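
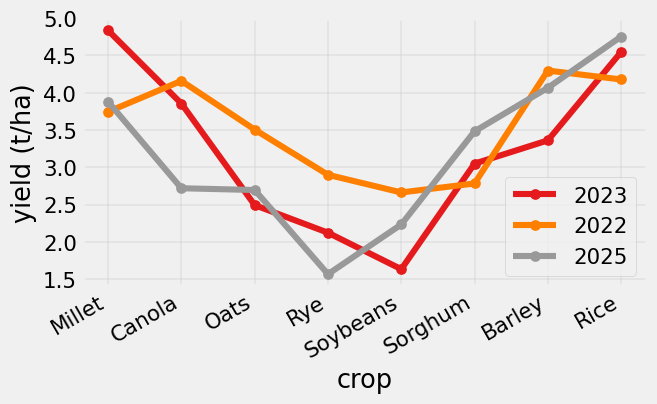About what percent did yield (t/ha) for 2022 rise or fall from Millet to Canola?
≈ +14.3%

Millet ≈ 3.5, Canola ≈ 4.0; (4.0 − 3.5) / 3.5 ≈ +14.3%.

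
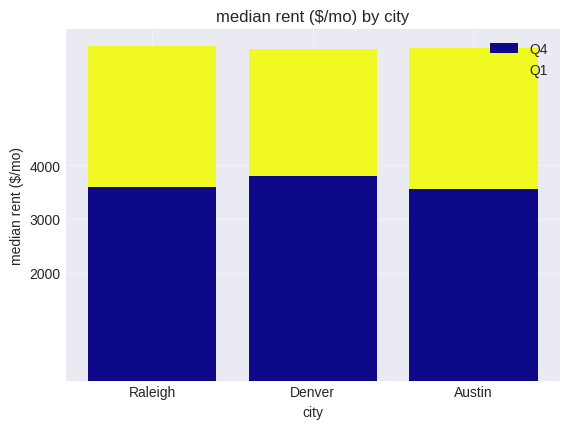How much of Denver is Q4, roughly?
Q4 top ≈ 4000, bottom ≈ 0; segment ≈ 4000.

≈ 4000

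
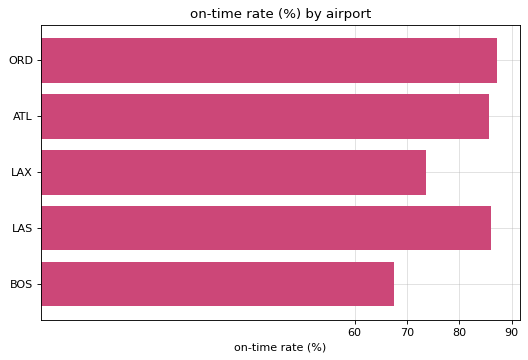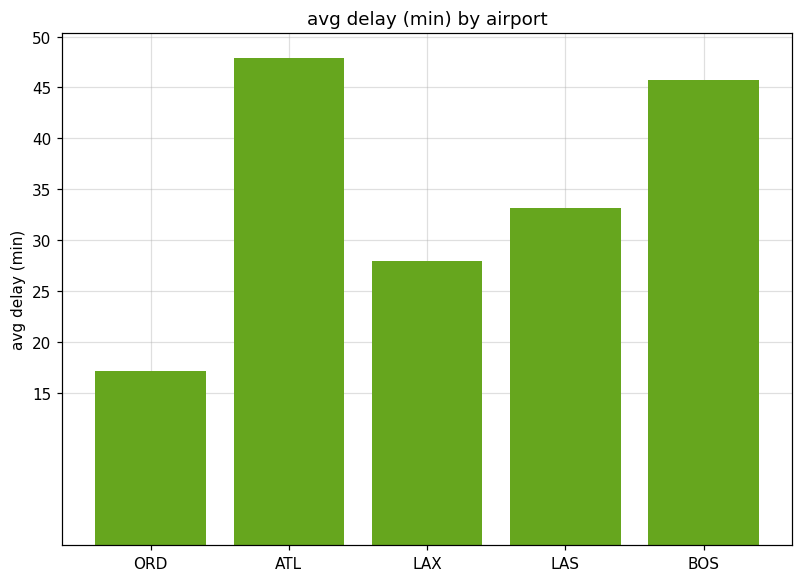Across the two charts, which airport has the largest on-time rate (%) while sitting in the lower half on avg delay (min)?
ORD

Chart 2 median avg delay (min) ≈ 35; below-median airports: ORD, LAX. Among those, ORD has the highest on-time rate (%) (≈ 90).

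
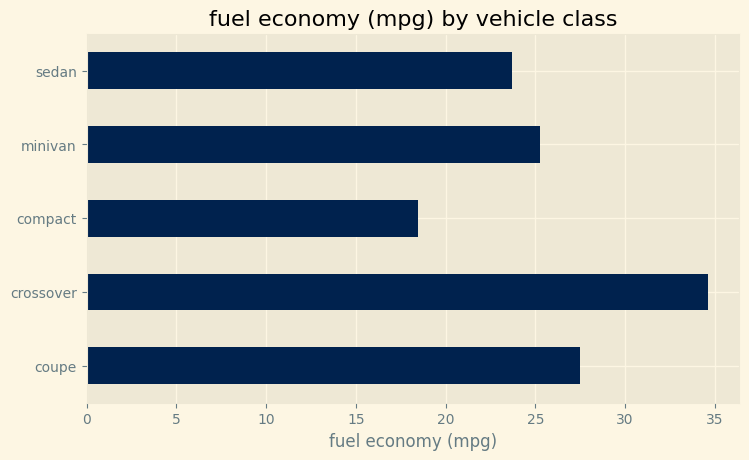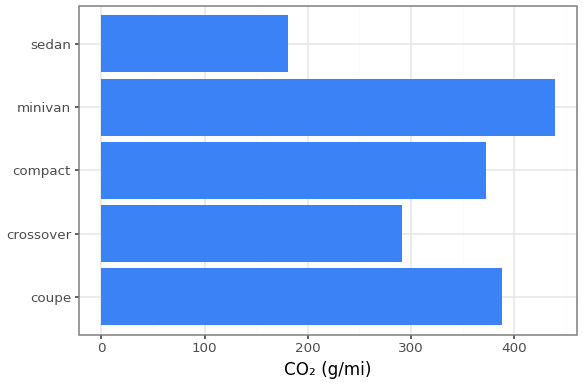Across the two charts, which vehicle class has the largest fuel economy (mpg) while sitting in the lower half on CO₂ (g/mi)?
Chart 2 median CO₂ (g/mi) ≈ 350; below-median vehicle classes: crossover, sedan. Among those, crossover has the highest fuel economy (mpg) (≈ 35).

crossover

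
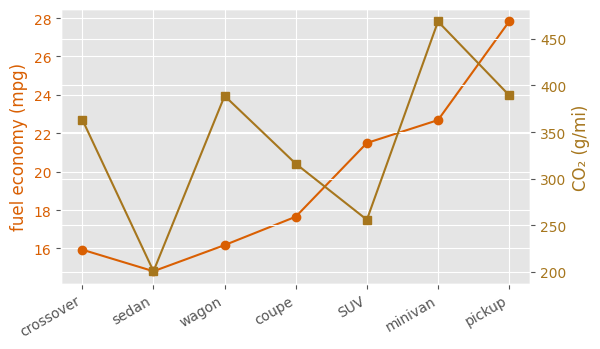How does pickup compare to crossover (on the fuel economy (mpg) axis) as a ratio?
pickup ≈ 28, crossover ≈ 16; 28/16 ≈ 1.75.

≈ 1.75×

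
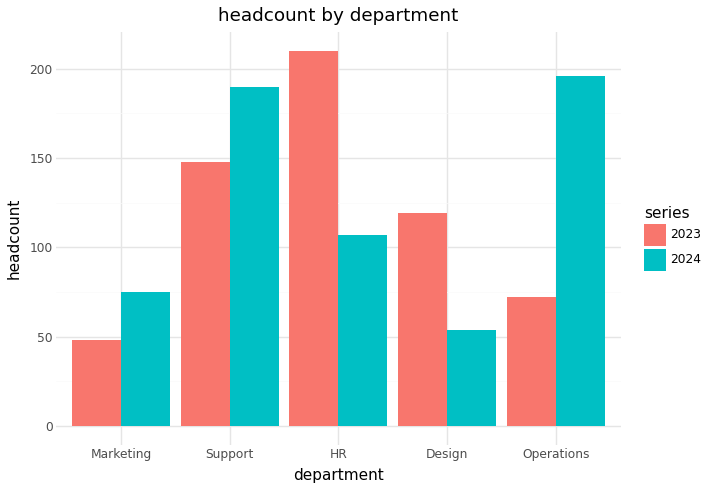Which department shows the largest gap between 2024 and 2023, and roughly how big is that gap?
Operations, ≈ 120

Operations: 2024 ≈ 200, 2023 ≈ 80 → gap ≈ 120. Next-largest (HR) is only ≈ 100.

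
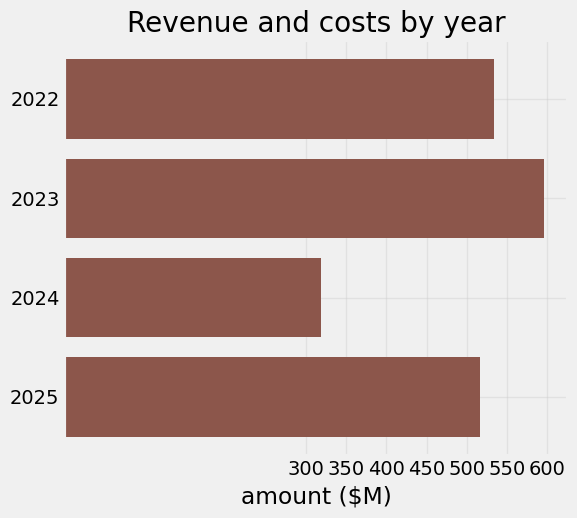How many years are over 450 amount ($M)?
Above 450: 2022, 2023, 2025.

3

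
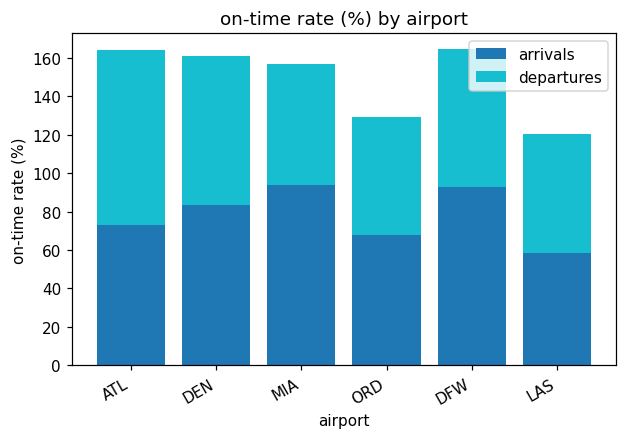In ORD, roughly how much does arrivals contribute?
≈ 60

arrivals top ≈ 60, bottom ≈ 0; segment ≈ 60.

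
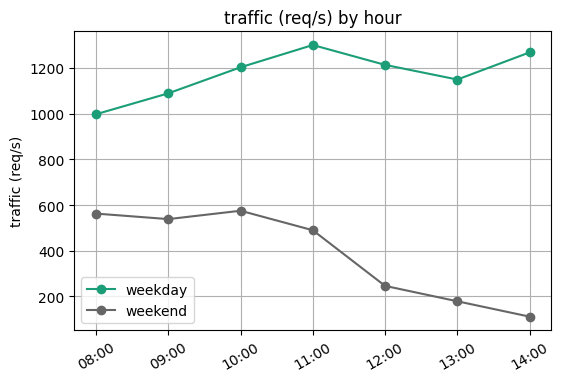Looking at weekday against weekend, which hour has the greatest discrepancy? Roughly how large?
14:00: weekday ≈ 1300, weekend ≈ 100 → gap ≈ 1200. Next-largest (13:00) is only ≈ 900.

14:00, ≈ 1200 req/s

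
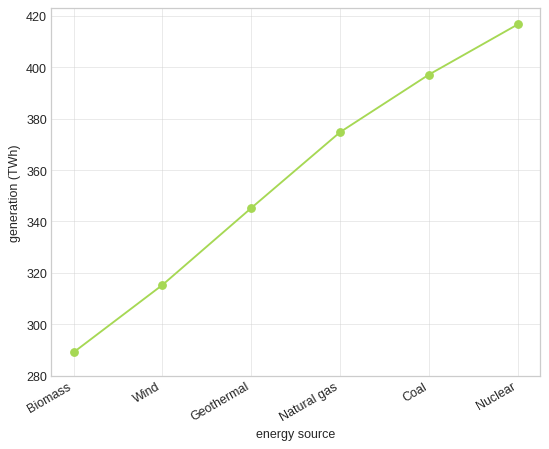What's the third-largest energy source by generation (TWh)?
Top 4: Nuclear ≈ 420, Coal ≈ 400, Natural gas ≈ 380, Geothermal ≈ 340.

Natural gas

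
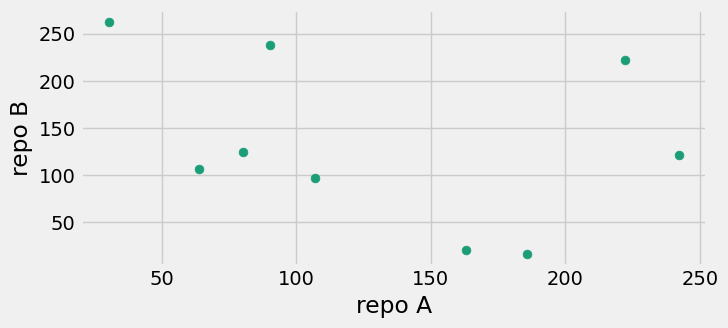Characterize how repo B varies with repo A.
negative, weak

Points are negatively correlated; weak (|r| ≈ 0.3).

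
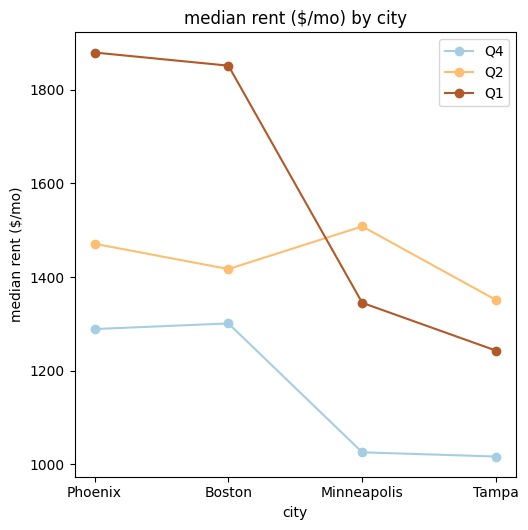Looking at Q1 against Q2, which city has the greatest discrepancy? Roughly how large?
Boston: Q1 ≈ 1900, Q2 ≈ 1400 → gap ≈ 500. Next-largest (Phoenix) is only ≈ 400.

Boston, ≈ 500 $/mo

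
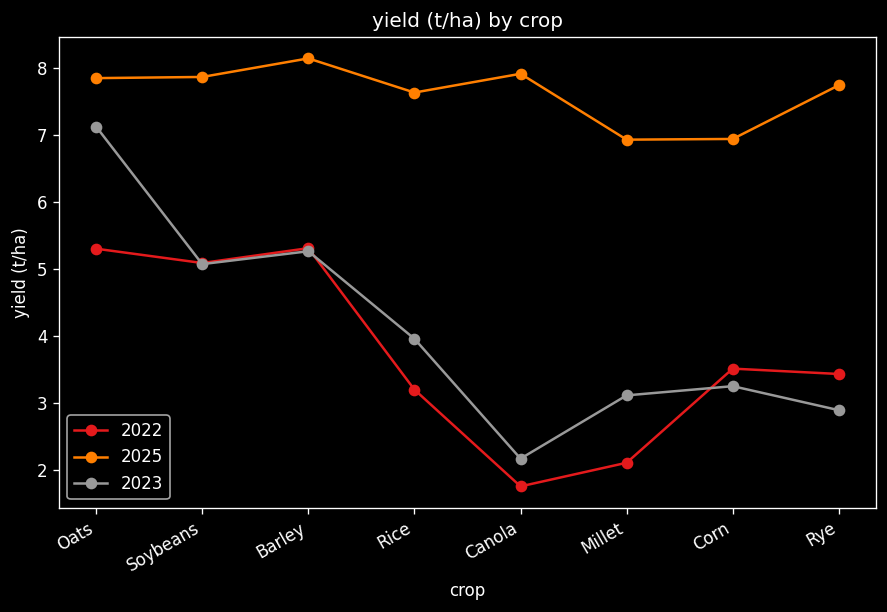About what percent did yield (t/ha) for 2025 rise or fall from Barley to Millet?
≈ -12.5%

Barley ≈ 8, Millet ≈ 7; (7 − 8) / 8 ≈ -12.5%.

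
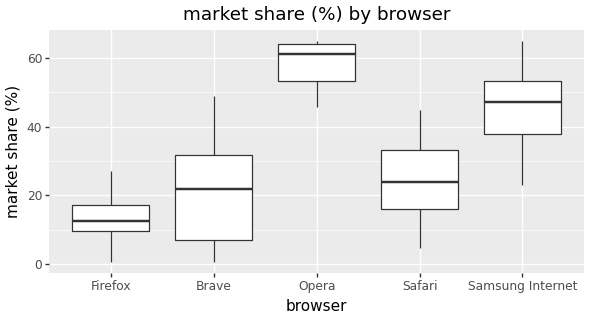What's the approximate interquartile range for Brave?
≈ 25

Q3 ≈ 30, Q1 ≈ 5; IQR ≈ 25.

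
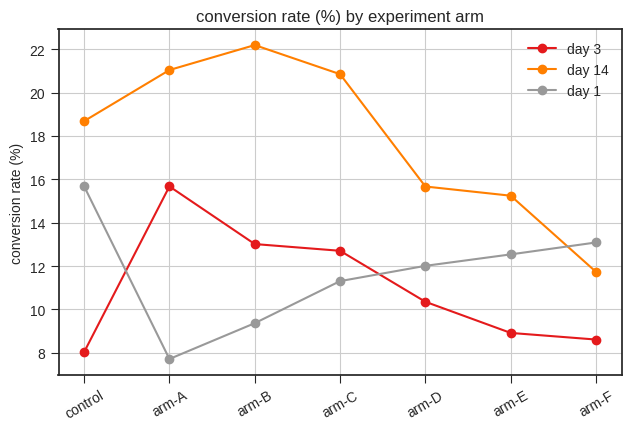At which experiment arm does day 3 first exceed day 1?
arm-A

control: day 3 ≈ 8 vs day 1 ≈ 16 (not yet); arm-A: day 3 ≈ 16 vs day 1 ≈ 8 (first crossover).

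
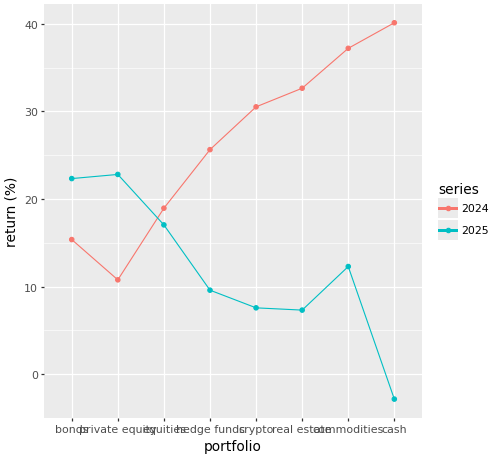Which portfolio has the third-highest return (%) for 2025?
Top 4 for 2025: private equity ≈ 25, bonds ≈ 20, equities ≈ 15, commodities ≈ 10.

equities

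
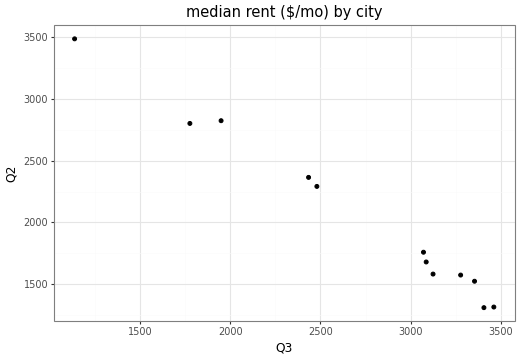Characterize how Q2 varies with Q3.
negative, strong

Points are negatively correlated; strong (|r| ≈ 1.0).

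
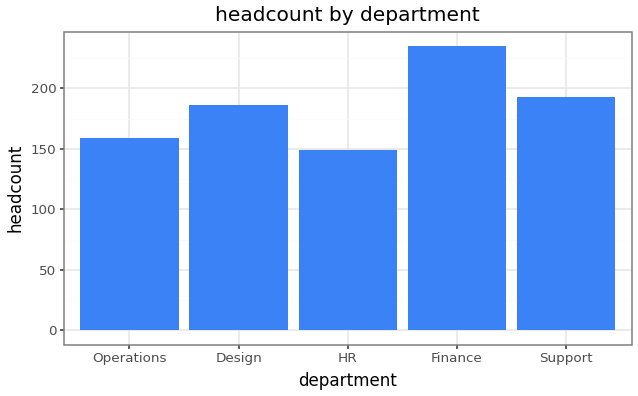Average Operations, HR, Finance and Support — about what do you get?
≈ 185

(160 + 140 + 240 + 200) / 4 ≈ 185.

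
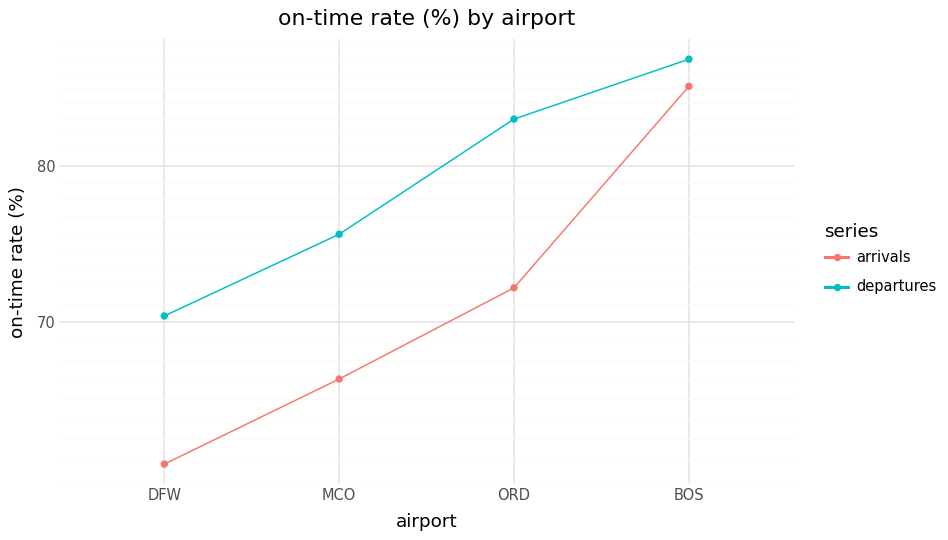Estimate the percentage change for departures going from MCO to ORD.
MCO ≈ 75, ORD ≈ 85; (85 − 75) / 75 ≈ +13.3%.

≈ +13.3%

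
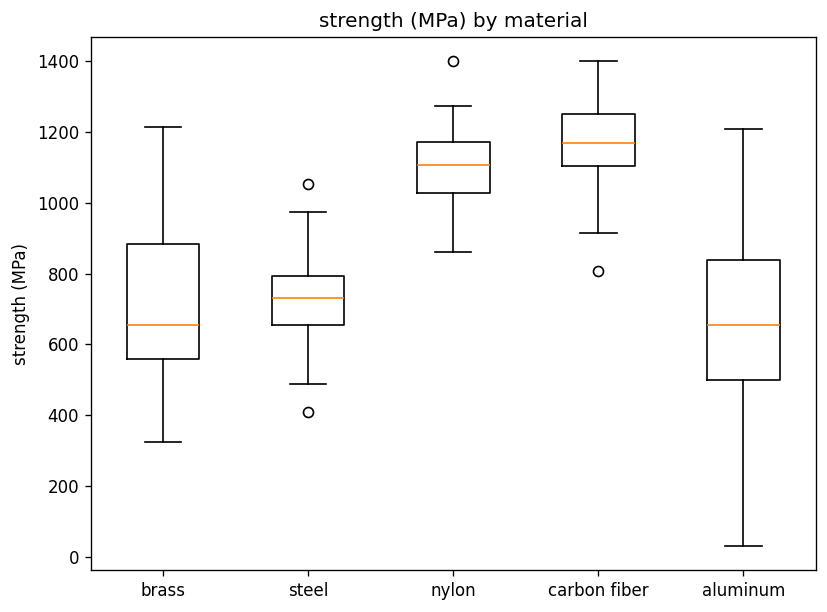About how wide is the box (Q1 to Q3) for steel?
≈ 150

Q3 ≈ 800, Q1 ≈ 650; IQR ≈ 150.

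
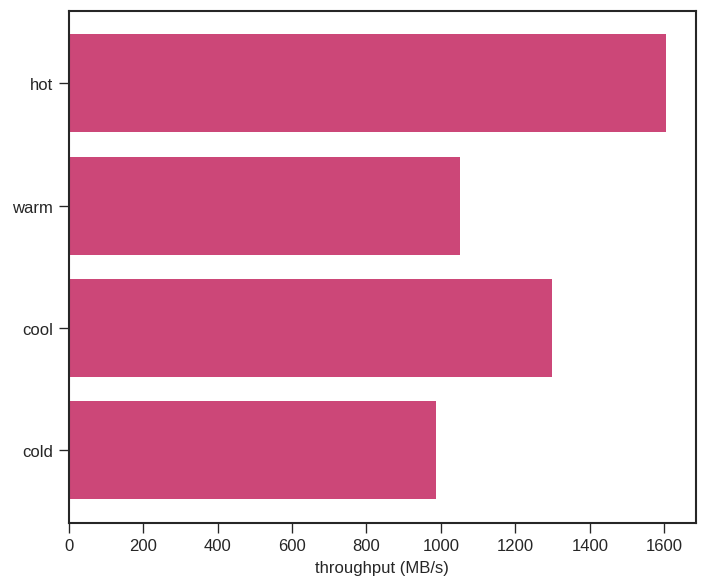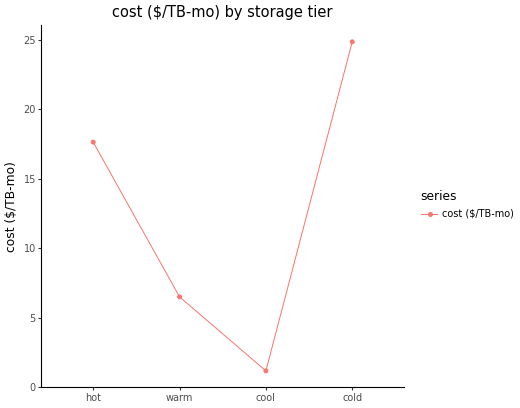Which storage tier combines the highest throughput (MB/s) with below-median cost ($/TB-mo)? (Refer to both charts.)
cool

Chart 2 median cost ($/TB-mo) ≈ 10; below-median storage tiers: warm, cool. Among those, cool has the highest throughput (MB/s) (≈ 1200).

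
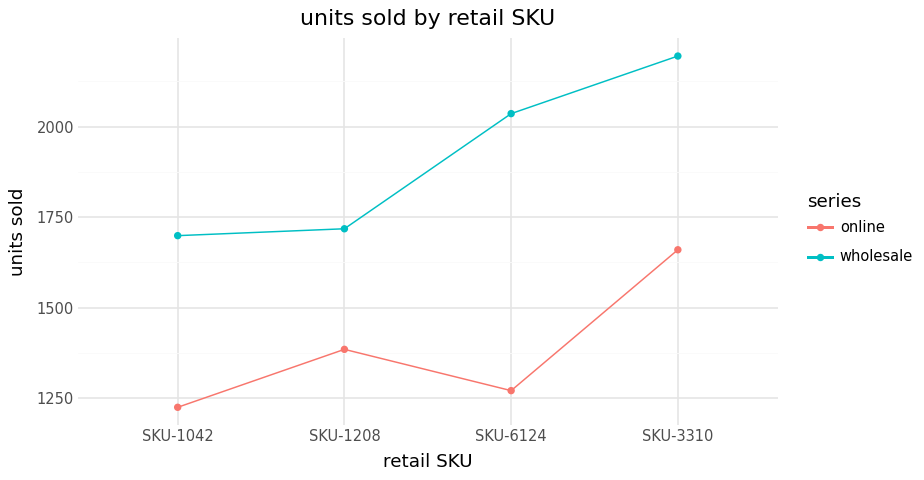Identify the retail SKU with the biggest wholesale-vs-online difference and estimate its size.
SKU-6124, ≈ 700

SKU-6124: wholesale ≈ 2000, online ≈ 1300 → gap ≈ 700. Next-largest (SKU-3310) is only ≈ 500.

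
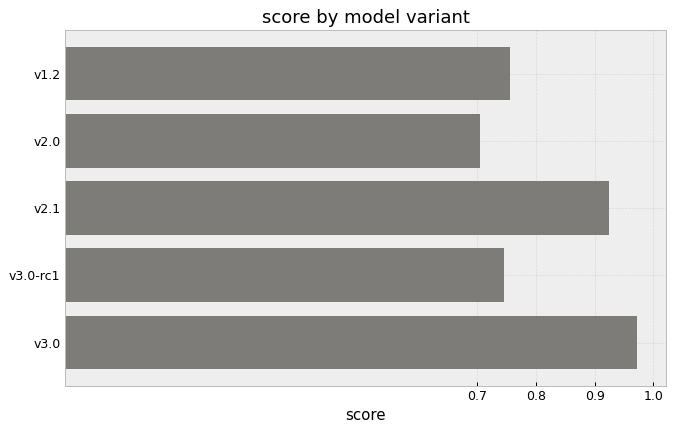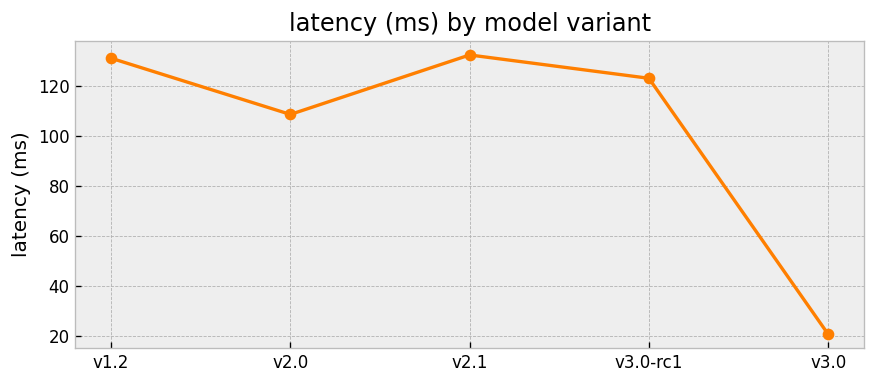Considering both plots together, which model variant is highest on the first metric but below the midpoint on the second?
Chart 2 median latency (ms) ≈ 120; below-median model variants: v2.0, v3.0. Among those, v3.0 has the highest score (≈ 1).

v3.0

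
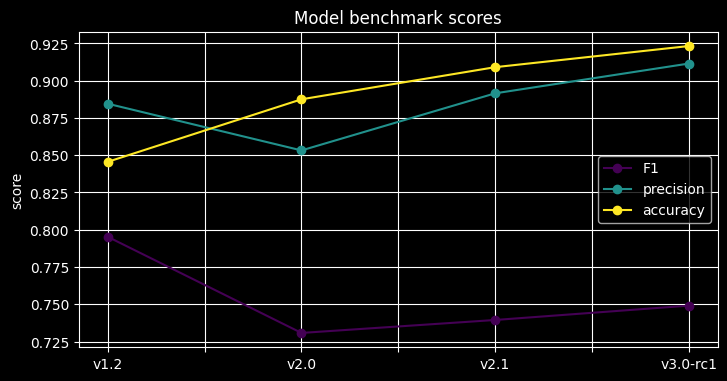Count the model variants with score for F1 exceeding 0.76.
1

Above 0.76: v1.2.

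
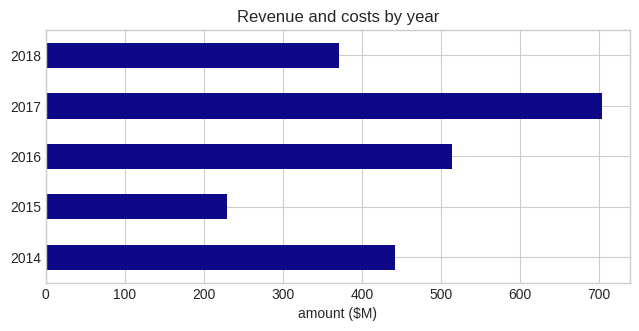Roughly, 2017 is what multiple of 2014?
≈ 1.75×

2017 ≈ 700, 2014 ≈ 400; 700/400 ≈ 1.75.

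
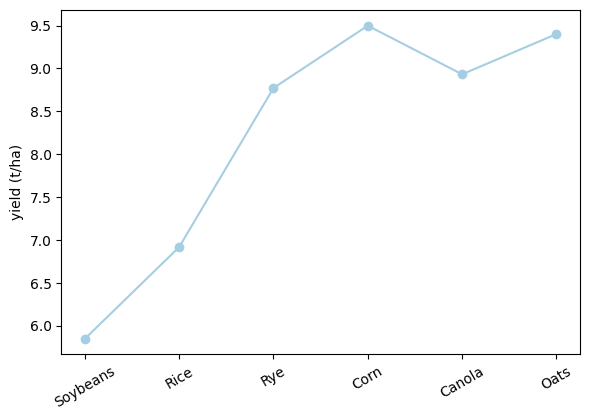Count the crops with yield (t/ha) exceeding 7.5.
4

Above 7.5: Rye, Corn, Canola, Oats.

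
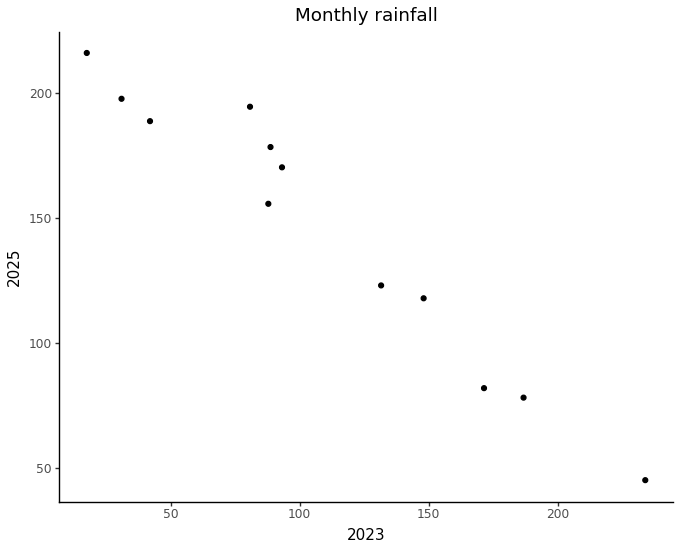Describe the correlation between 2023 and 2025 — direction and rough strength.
negative, strong

Points are negatively correlated; strong (|r| ≈ 1.0).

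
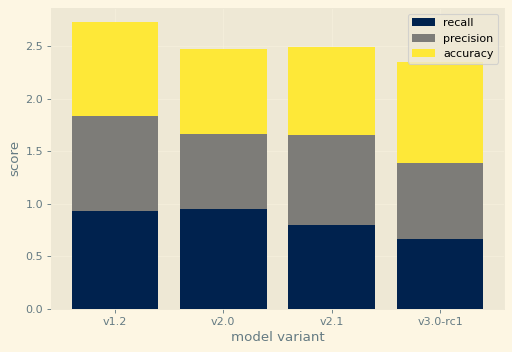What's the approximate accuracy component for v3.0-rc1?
accuracy top ≈ 2.5, bottom ≈ 1.5; segment ≈ 1.0.

≈ 1.0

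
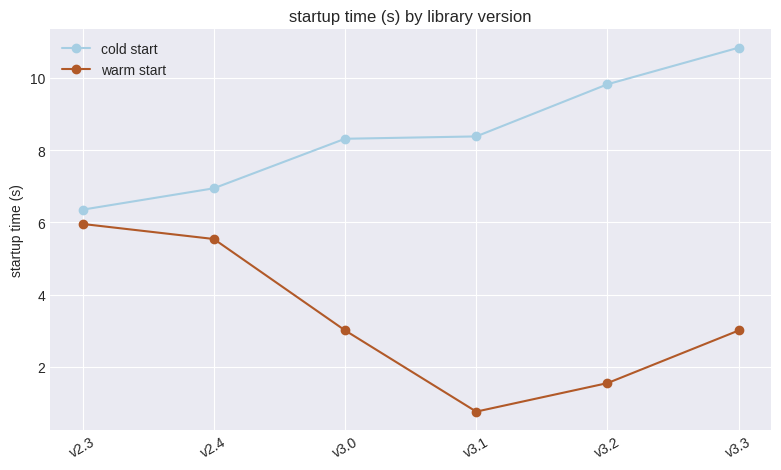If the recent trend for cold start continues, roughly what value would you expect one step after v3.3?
≈ 12.5

Last three: 8, 10, 11 → slope ≈ 1.5/step → next ≈ 12.5.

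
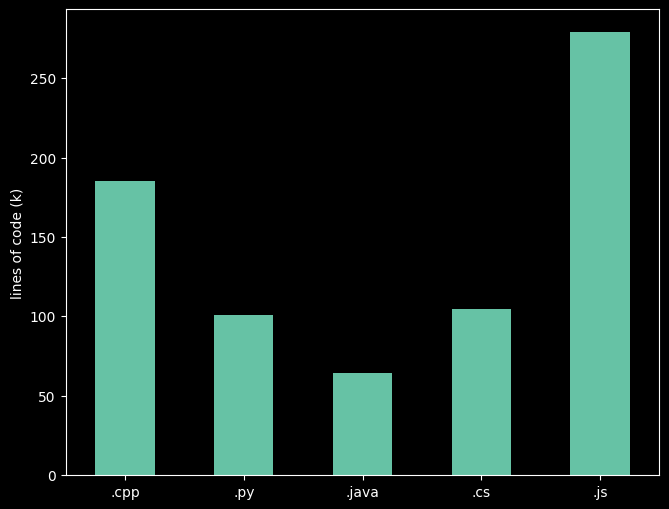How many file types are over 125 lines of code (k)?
2

Above 125: .cpp, .js.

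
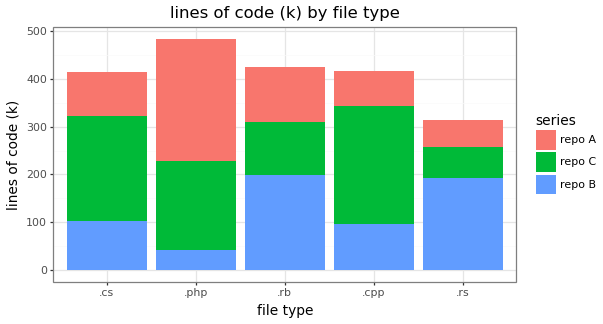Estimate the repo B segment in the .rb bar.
≈ 200

repo B top ≈ 200, bottom ≈ 0; segment ≈ 200.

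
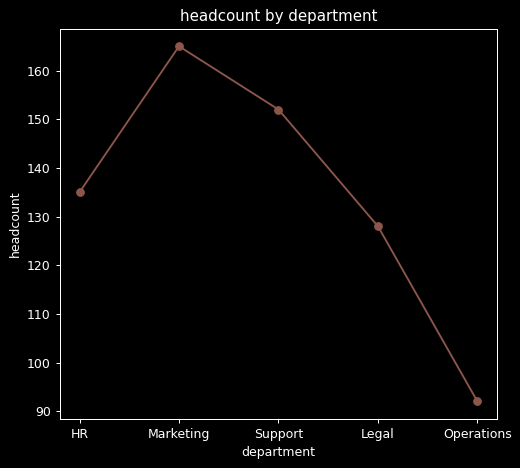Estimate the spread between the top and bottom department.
Max Marketing ≈ 160, min Operations ≈ 90; range ≈ 70.

≈ 70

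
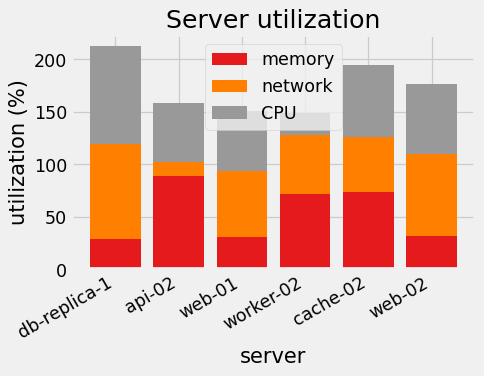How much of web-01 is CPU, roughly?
CPU top ≈ 160, bottom ≈ 100; segment ≈ 60.

≈ 60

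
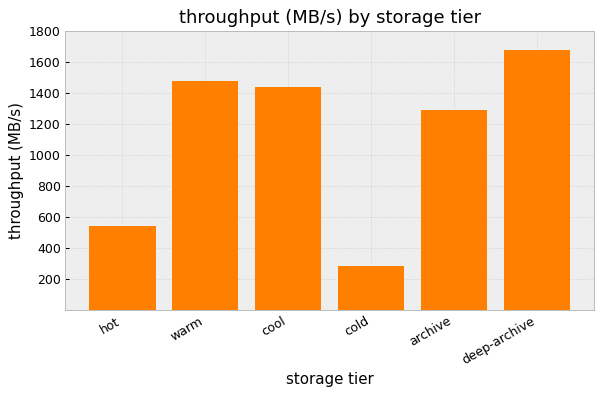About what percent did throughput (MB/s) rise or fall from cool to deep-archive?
cool ≈ 1400, deep-archive ≈ 1600; (1600 − 1400) / 1400 ≈ +14.3%.

≈ +14.3%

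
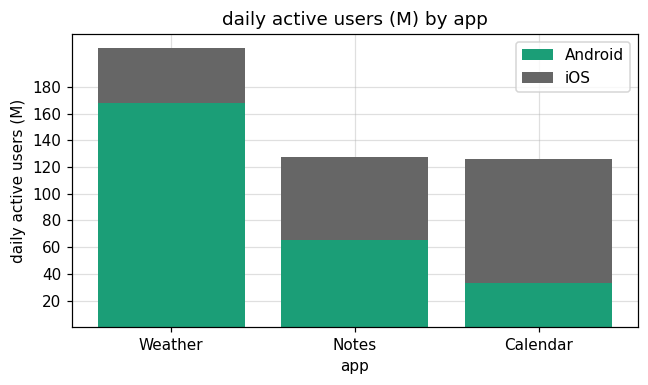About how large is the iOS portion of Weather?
iOS top ≈ 200, bottom ≈ 160; segment ≈ 40.

≈ 40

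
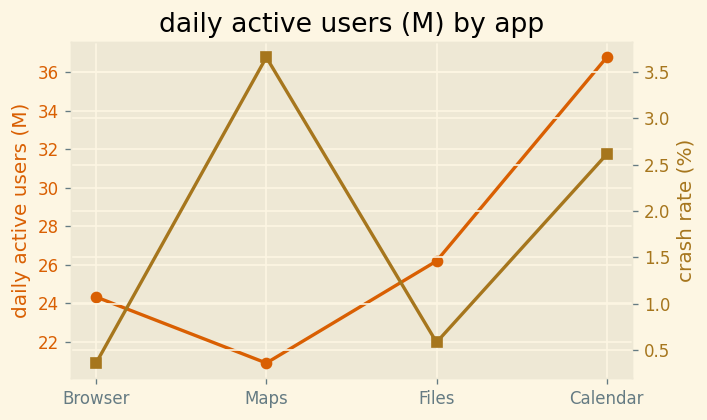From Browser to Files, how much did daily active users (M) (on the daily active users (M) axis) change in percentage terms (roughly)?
Browser ≈ 24, Files ≈ 26; (26 − 24) / 24 ≈ +8.3%.

≈ +8.3%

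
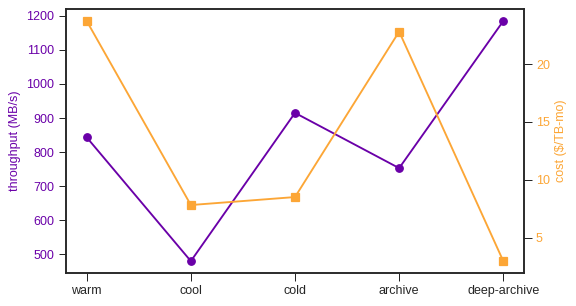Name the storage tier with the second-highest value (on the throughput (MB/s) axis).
Top 3 (on the throughput (MB/s) axis): deep-archive ≈ 1200, cold ≈ 900, warm ≈ 800.

cold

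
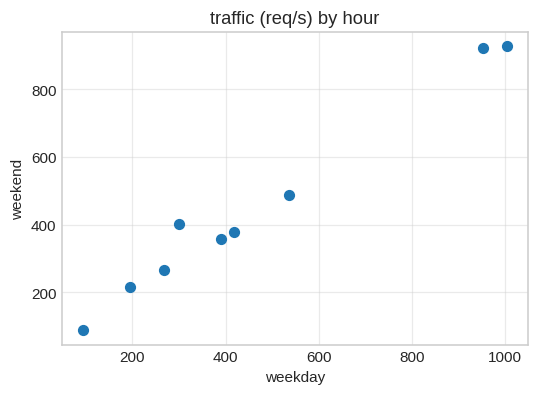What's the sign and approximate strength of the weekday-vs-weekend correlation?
Points are positively correlated; strong (|r| ≈ 1.0).

positive, strong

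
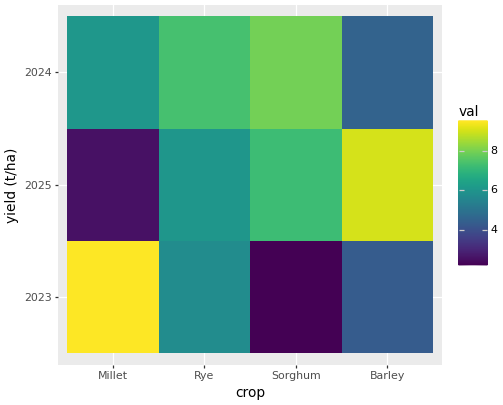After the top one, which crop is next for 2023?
Rye

Top 3 for 2023: Millet ≈ 10, Rye ≈ 6, Barley ≈ 4.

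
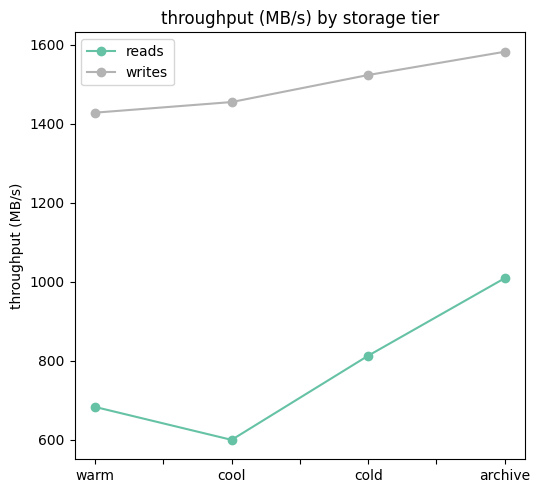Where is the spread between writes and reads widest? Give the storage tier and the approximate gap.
cool: writes ≈ 1500, reads ≈ 600 → gap ≈ 900. Next-largest (warm) is only ≈ 700.

cool, ≈ 900 MB/s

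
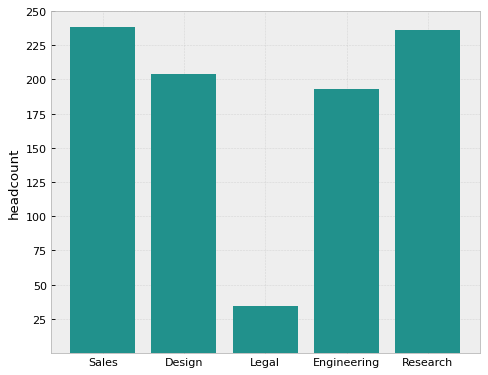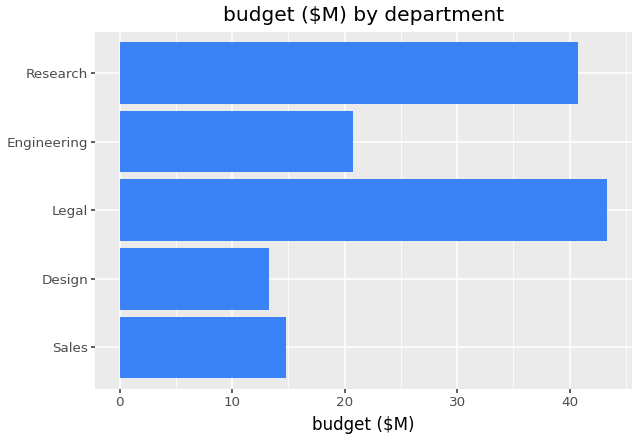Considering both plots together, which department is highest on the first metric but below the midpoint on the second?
Chart 2 median budget ($M) ≈ 20; below-median departments: Sales, Design. Among those, Sales has the highest headcount (≈ 250).

Sales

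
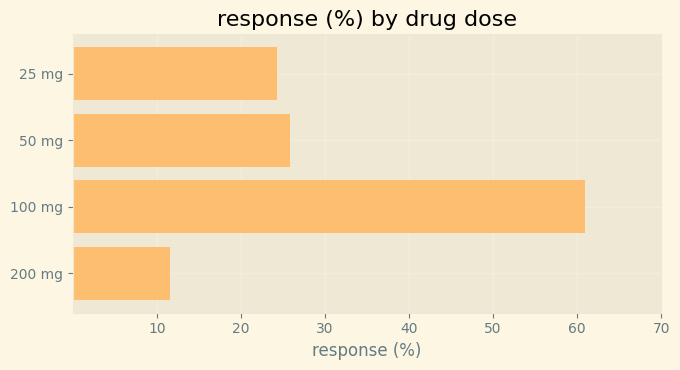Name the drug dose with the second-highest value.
50 mg

Top 3: 100 mg ≈ 60, 50 mg ≈ 30, 25 mg ≈ 20.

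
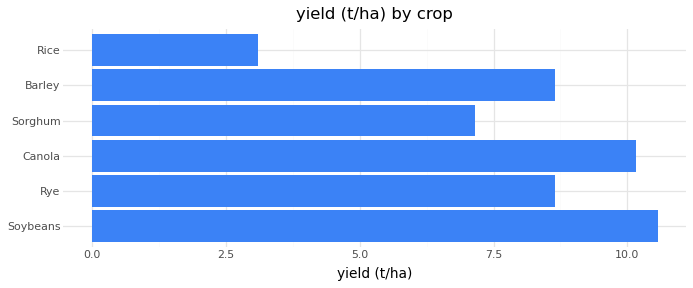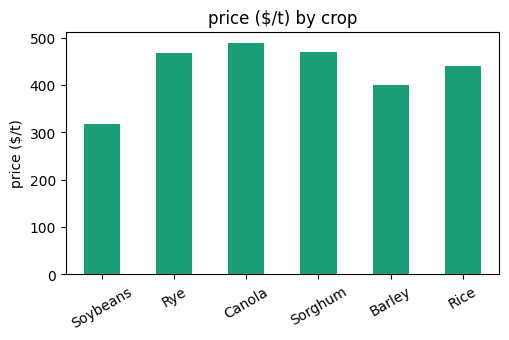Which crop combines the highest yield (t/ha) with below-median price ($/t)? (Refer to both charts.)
Soybeans

Chart 2 median price ($/t) ≈ 450; below-median crops: Soybeans, Barley, Rice. Among those, Soybeans has the highest yield (t/ha) (≈ 11).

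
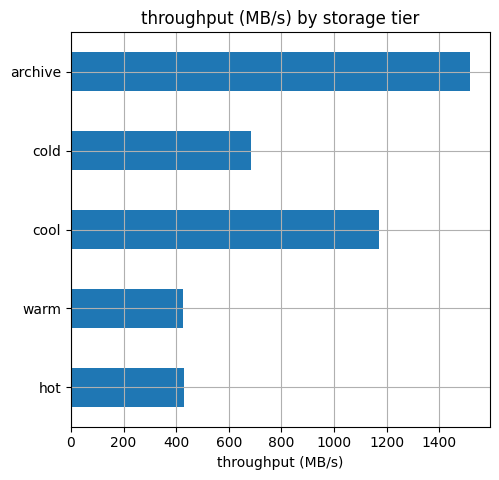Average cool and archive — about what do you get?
≈ 1400

(1200 + 1600) / 2 ≈ 1400.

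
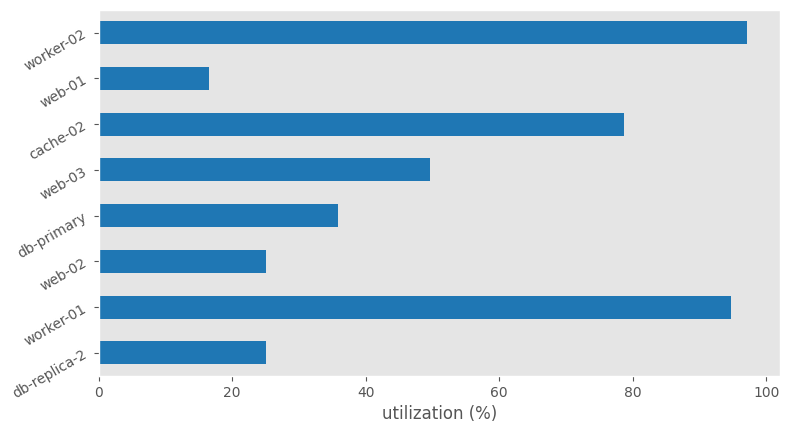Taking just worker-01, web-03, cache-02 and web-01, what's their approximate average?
≈ 60

(90 + 50 + 80 + 20) / 4 ≈ 60.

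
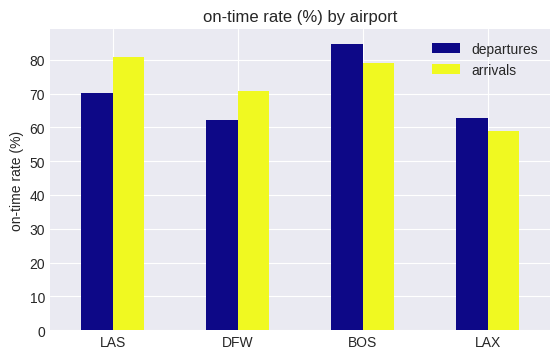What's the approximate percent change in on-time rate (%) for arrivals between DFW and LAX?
DFW ≈ 70, LAX ≈ 60; (60 − 70) / 70 ≈ -14.3%.

≈ -14.3%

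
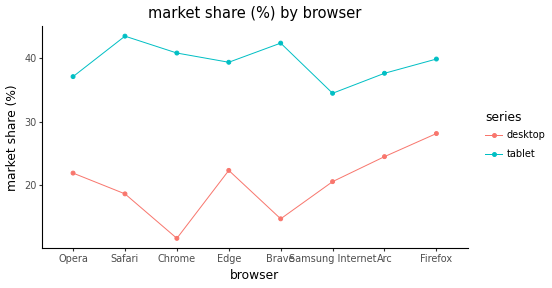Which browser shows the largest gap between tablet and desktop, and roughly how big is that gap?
Chrome, ≈ 30 %

Chrome: tablet ≈ 40, desktop ≈ 10 → gap ≈ 30. Next-largest (Brave) is only ≈ 25.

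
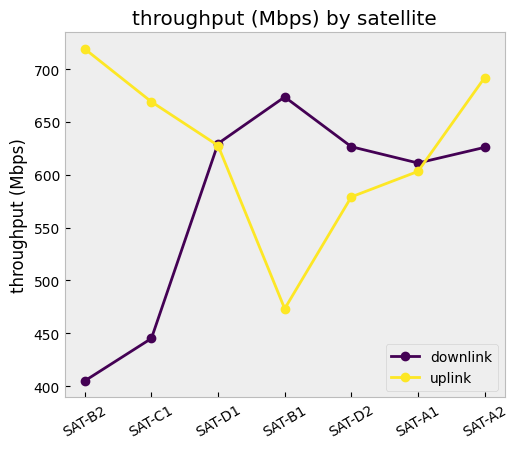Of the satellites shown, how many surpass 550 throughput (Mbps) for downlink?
Above 550: SAT-D1, SAT-B1, SAT-D2, SAT-A1, SAT-A2.

5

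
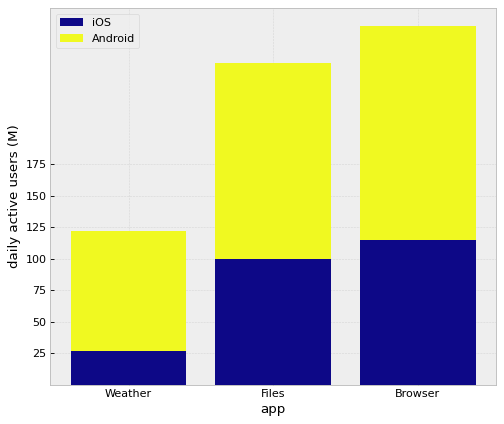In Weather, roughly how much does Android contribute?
Android top ≈ 125, bottom ≈ 25; segment ≈ 100.

≈ 100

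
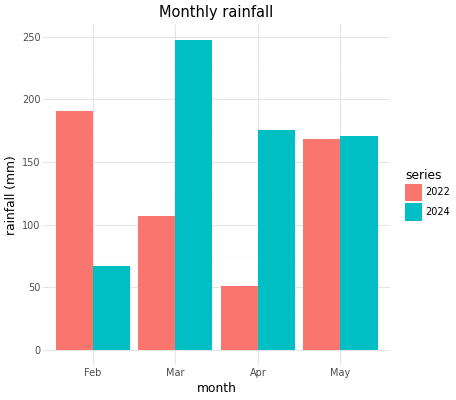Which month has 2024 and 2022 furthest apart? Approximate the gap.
Mar: 2024 ≈ 250, 2022 ≈ 100 → gap ≈ 150. Next-largest (Apr) is only ≈ 125.

Mar, ≈ 150 mm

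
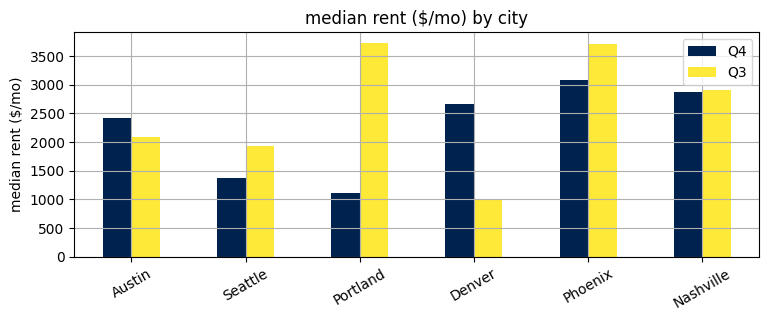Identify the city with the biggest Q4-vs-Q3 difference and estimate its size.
Portland, ≈ 2500 $/mo

Portland: Q4 ≈ 1000, Q3 ≈ 3500 → gap ≈ 2500. Next-largest (Denver) is only ≈ 1500.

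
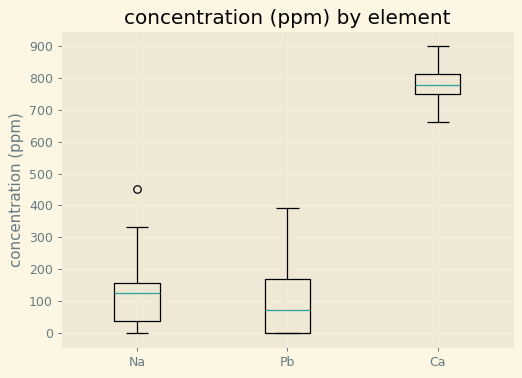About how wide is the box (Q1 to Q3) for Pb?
Q3 ≈ 200, Q1 ≈ 0; IQR ≈ 200.

≈ 200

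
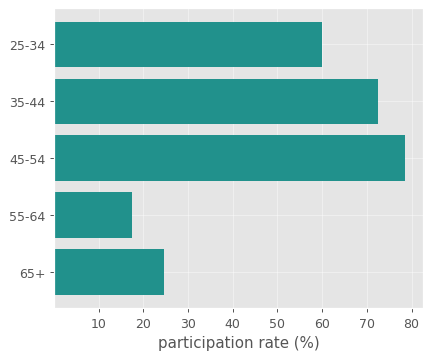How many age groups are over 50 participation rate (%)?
Above 50: 25-34, 35-44, 45-54.

3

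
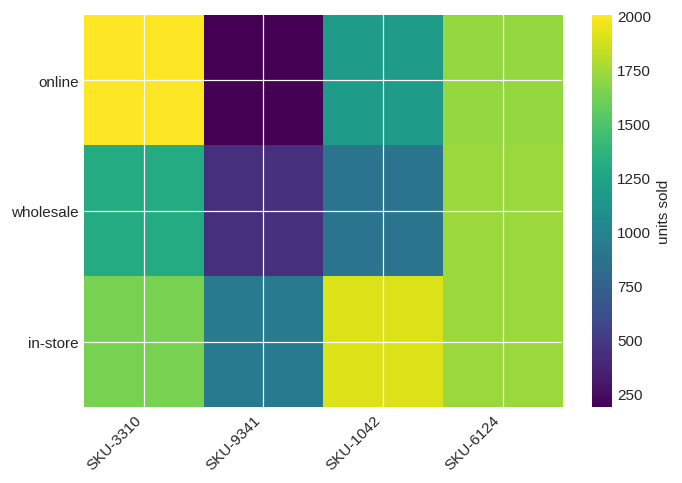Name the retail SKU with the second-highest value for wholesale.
Top 3 for wholesale: SKU-6124 ≈ 1800, SKU-3310 ≈ 1400, SKU-1042 ≈ 800.

SKU-3310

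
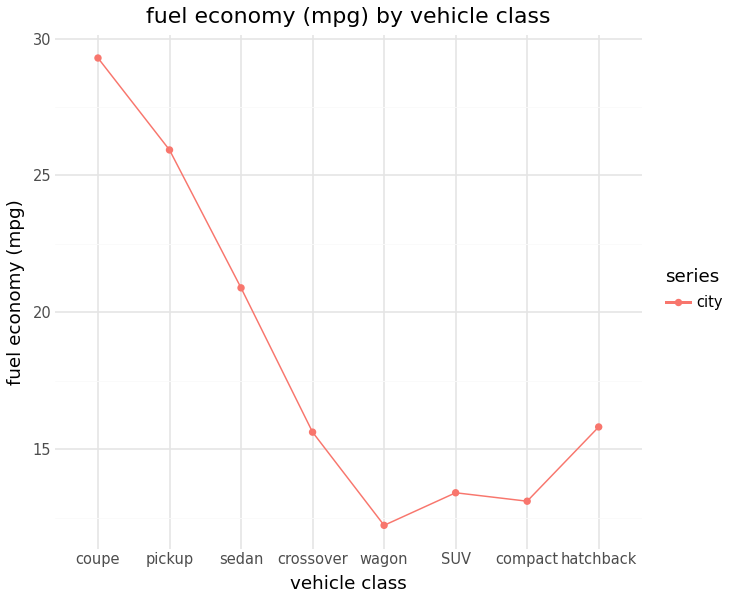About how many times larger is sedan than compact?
sedan ≈ 20, compact ≈ 14; 20/14 ≈ 1.43.

≈ 1.43×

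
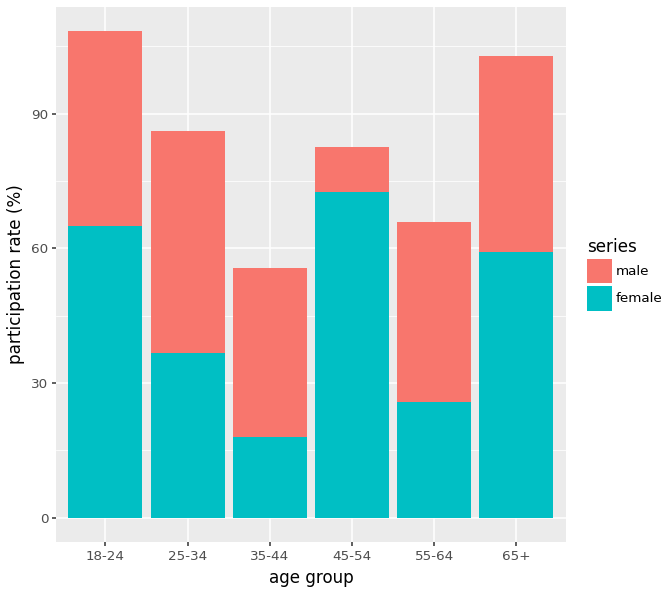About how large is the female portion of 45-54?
≈ 70

female top ≈ 70, bottom ≈ 0; segment ≈ 70.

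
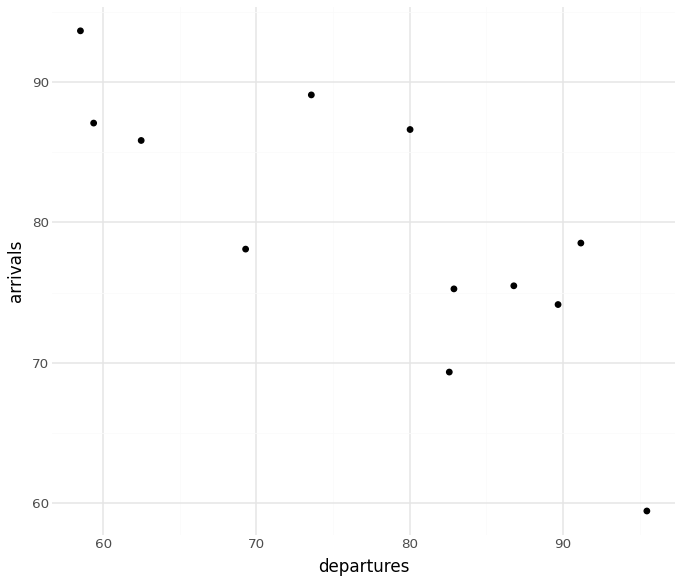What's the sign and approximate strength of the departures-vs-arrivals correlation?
Points are negatively correlated; strong (|r| ≈ 0.8).

negative, strong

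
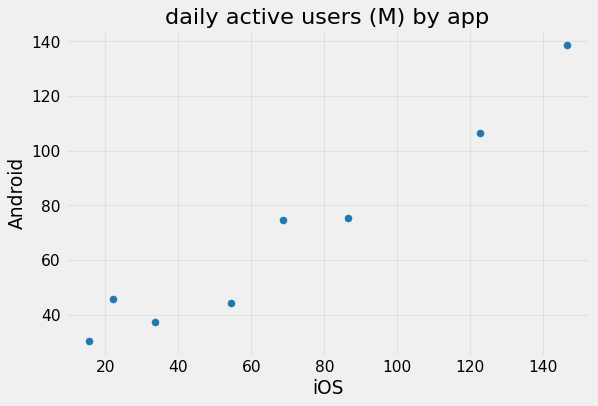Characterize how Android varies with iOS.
positive, strong

Points are positively correlated; strong (|r| ≈ 1.0).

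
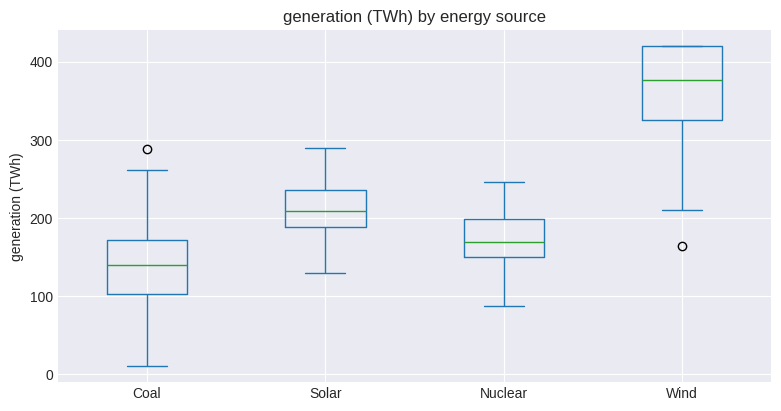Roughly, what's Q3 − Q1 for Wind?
Q3 ≈ 420, Q1 ≈ 320; IQR ≈ 100.

≈ 100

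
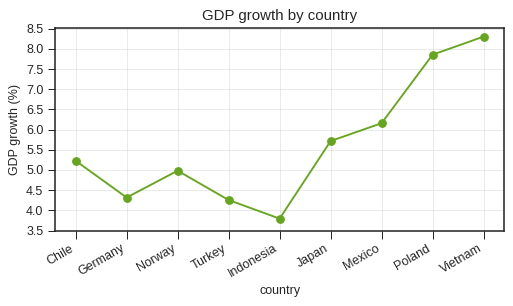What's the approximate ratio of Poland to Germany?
≈ 1.78×

Poland ≈ 8.0, Germany ≈ 4.5; 8.0/4.5 ≈ 1.78.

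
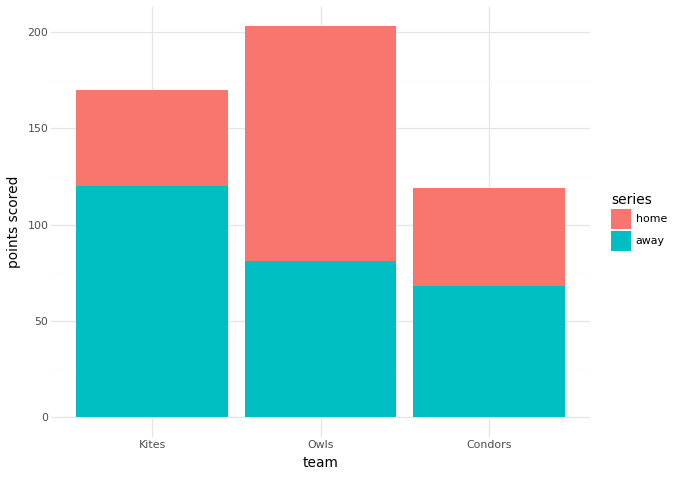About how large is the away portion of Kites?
≈ 120

away top ≈ 120, bottom ≈ 0; segment ≈ 120.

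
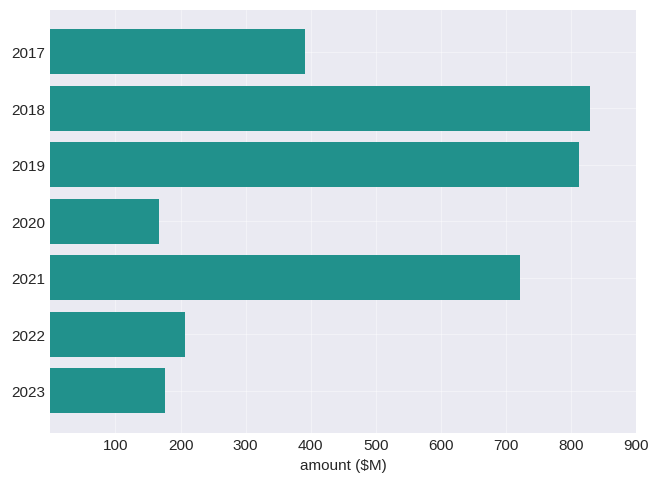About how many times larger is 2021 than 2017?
2021 ≈ 700, 2017 ≈ 400; 700/400 ≈ 1.75.

≈ 1.75×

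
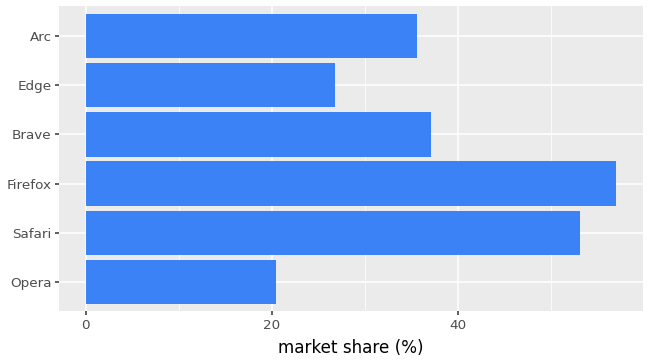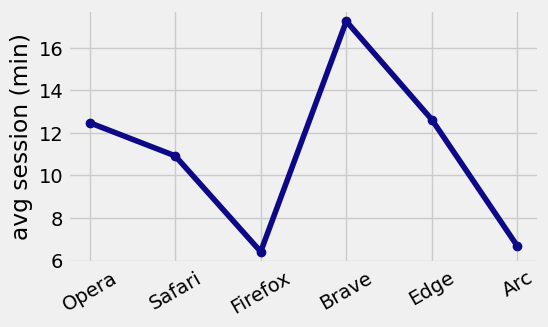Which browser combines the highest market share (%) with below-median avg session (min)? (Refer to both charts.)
Firefox

Chart 2 median avg session (min) ≈ 12; below-median browsers: Safari, Firefox, Arc. Among those, Firefox has the highest market share (%) (≈ 60).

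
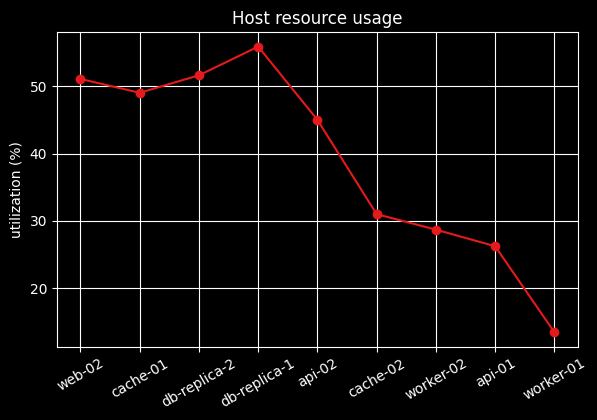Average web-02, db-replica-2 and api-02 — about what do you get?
(50 + 50 + 45) / 3 ≈ 48.

≈ 48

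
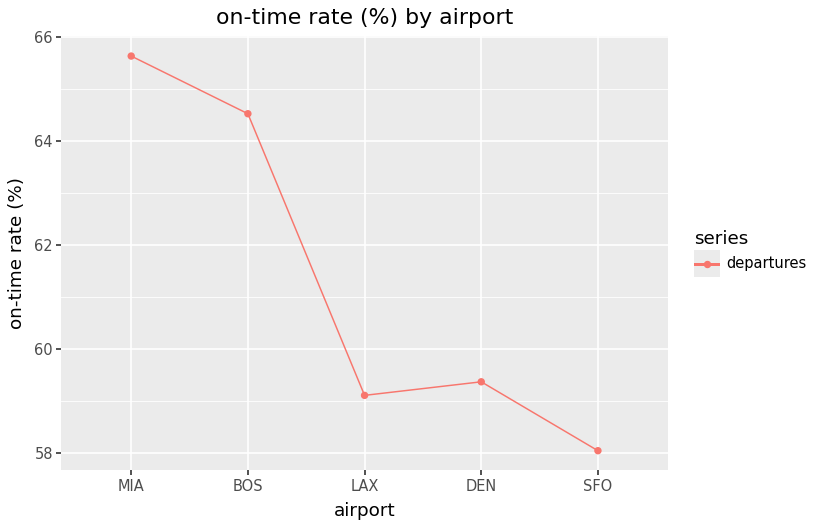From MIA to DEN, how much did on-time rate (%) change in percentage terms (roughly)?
MIA ≈ 66, DEN ≈ 59; (59 − 66) / 66 ≈ -10.6%.

≈ -10.6%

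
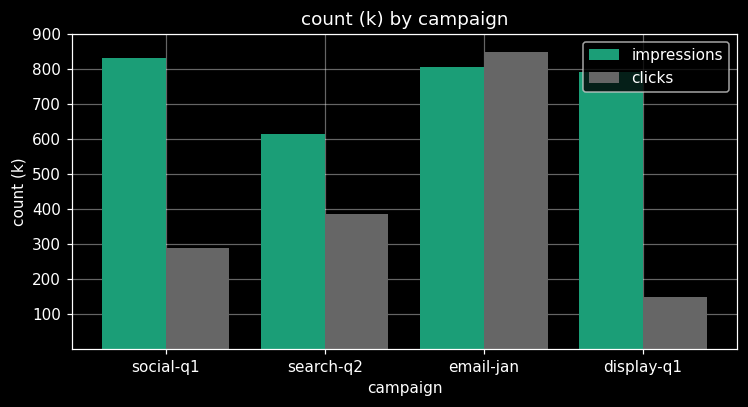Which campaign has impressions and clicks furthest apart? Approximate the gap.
display-q1: impressions ≈ 800, clicks ≈ 200 → gap ≈ 600. Next-largest (social-q1) is only ≈ 500.

display-q1, ≈ 600 k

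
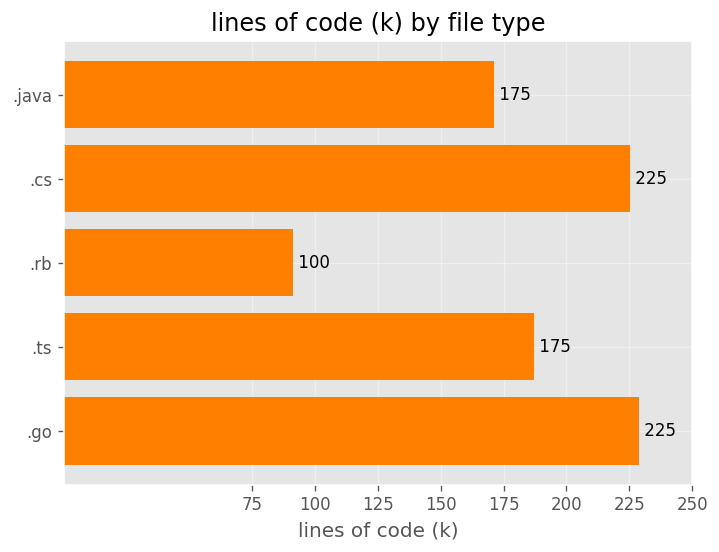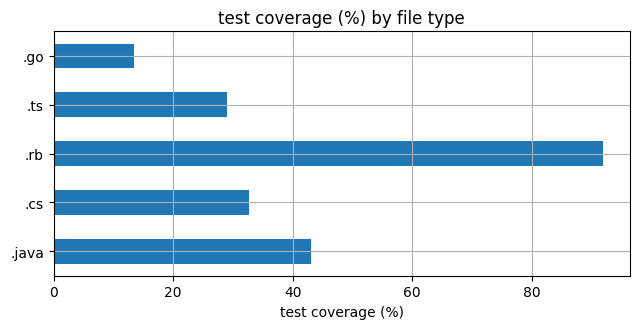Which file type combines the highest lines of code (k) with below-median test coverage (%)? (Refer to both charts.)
Chart 2 median test coverage (%) ≈ 30; below-median file types: .ts, .go. Among those, .go has the highest lines of code (k) (≈ 225).

.go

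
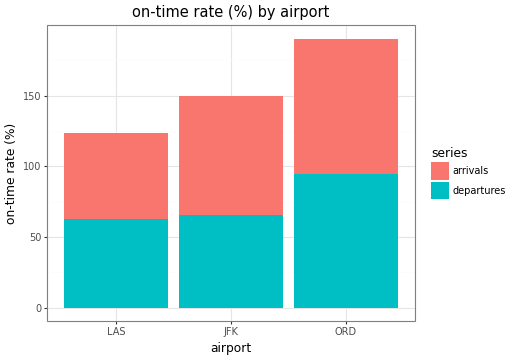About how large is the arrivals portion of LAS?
arrivals top ≈ 120, bottom ≈ 60; segment ≈ 60.

≈ 60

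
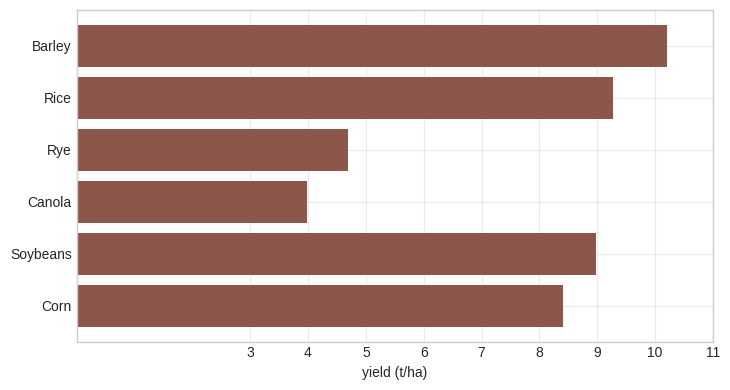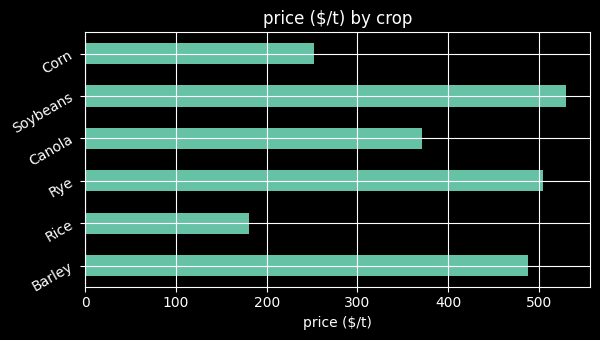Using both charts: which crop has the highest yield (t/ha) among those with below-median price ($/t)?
Rice

Chart 2 median price ($/t) ≈ 450; below-median crops: Rice, Canola, Corn. Among those, Rice has the highest yield (t/ha) (≈ 9).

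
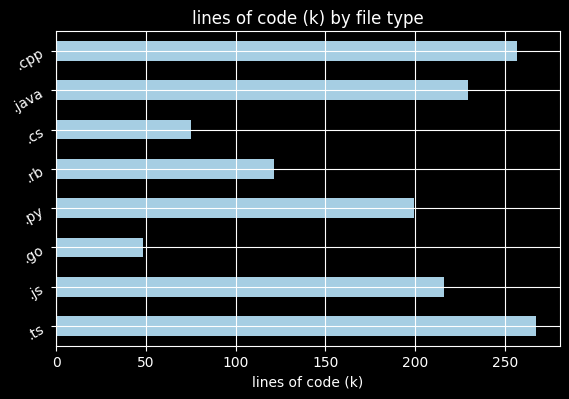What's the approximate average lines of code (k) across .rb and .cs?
≈ 100

(125 + 75) / 2 ≈ 100.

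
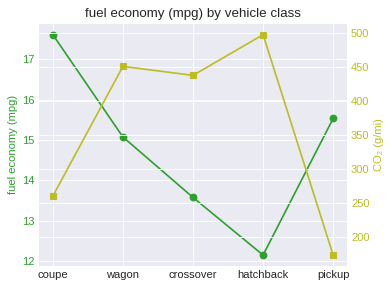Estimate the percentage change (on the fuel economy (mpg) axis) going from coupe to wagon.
coupe ≈ 17.5, wagon ≈ 15.0; (15.0 − 17.5) / 17.5 ≈ -14.3%.

≈ -14.3%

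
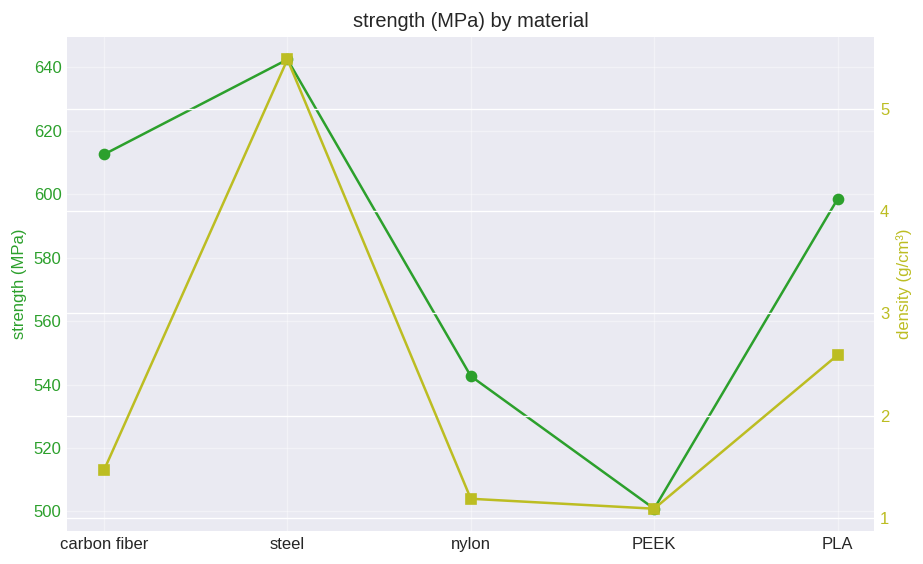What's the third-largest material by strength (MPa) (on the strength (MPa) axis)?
PLA

Top 4 (on the strength (MPa) axis): steel ≈ 640, carbon fiber ≈ 620, PLA ≈ 600, nylon ≈ 540.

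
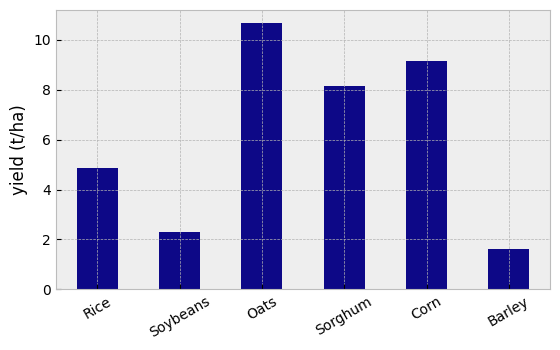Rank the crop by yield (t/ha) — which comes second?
Top 3: Oats ≈ 11, Corn ≈ 9, Sorghum ≈ 8.

Corn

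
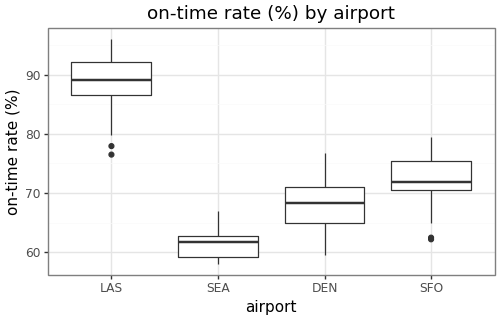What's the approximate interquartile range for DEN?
Q3 ≈ 70, Q1 ≈ 65; IQR ≈ 5.

≈ 5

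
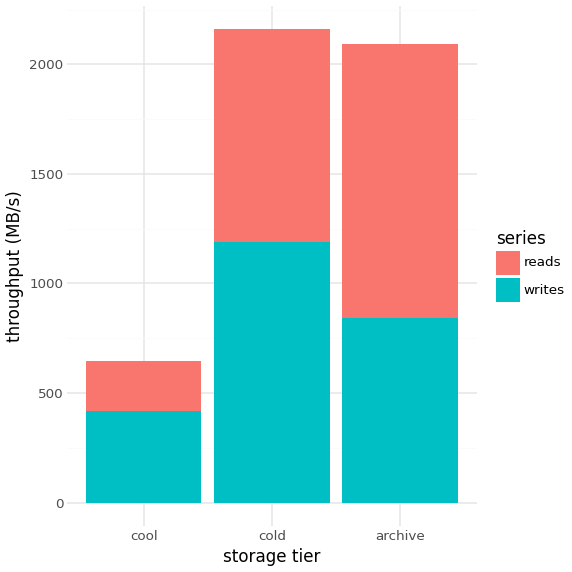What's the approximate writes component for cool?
writes top ≈ 400, bottom ≈ 0; segment ≈ 400.

≈ 400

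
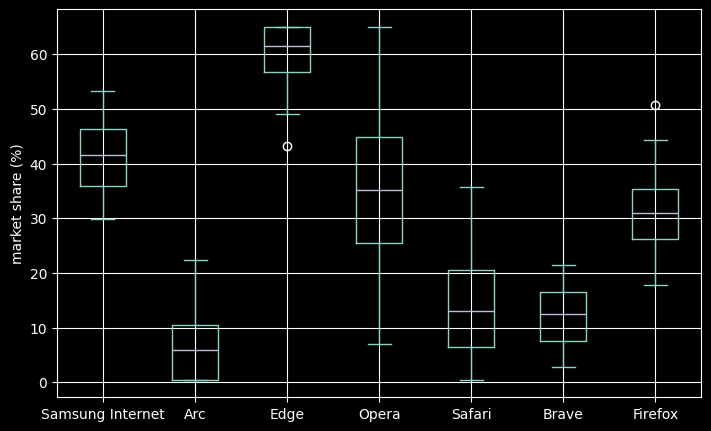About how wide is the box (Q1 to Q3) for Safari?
≈ 15

Q3 ≈ 20, Q1 ≈ 5; IQR ≈ 15.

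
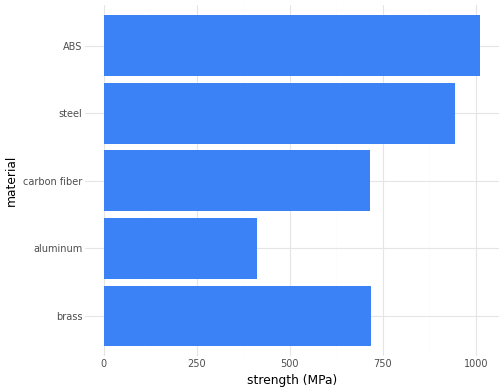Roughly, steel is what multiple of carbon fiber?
steel ≈ 900, carbon fiber ≈ 700; 900/700 ≈ 1.29.

≈ 1.29×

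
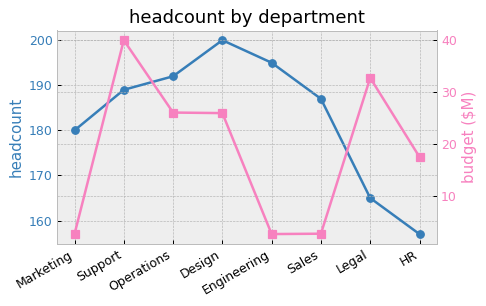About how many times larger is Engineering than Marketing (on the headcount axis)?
Engineering ≈ 195, Marketing ≈ 180; 195/180 ≈ 1.08.

≈ 1.08×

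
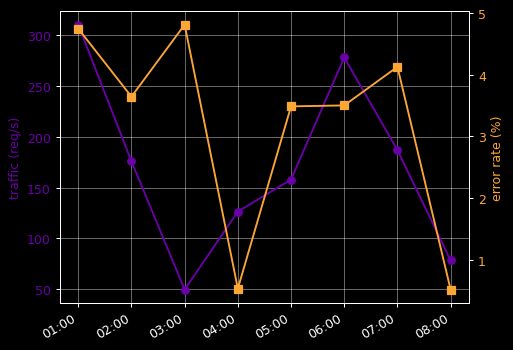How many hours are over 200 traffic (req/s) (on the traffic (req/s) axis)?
Above 200: 01:00, 06:00.

2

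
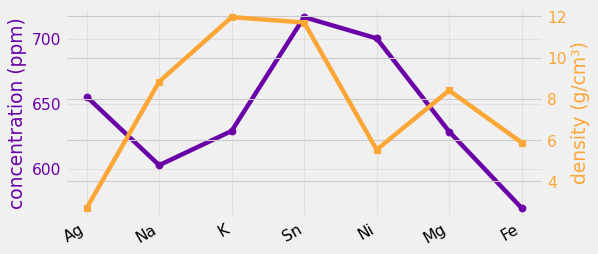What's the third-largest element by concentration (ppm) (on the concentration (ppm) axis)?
Ag

Top 4 (on the concentration (ppm) axis): Sn ≈ 720, Ni ≈ 700, Ag ≈ 660, K ≈ 620.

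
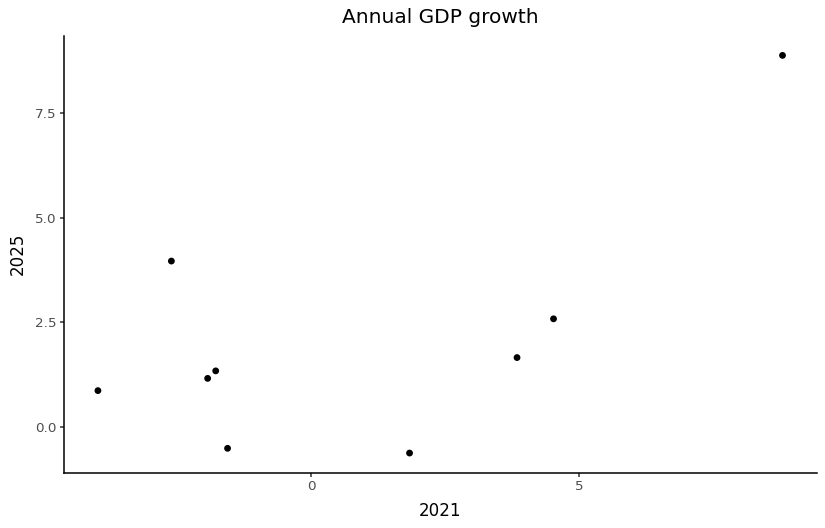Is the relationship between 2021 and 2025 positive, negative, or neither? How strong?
Points are positively correlated; moderate (|r| ≈ 0.6).

positive, moderate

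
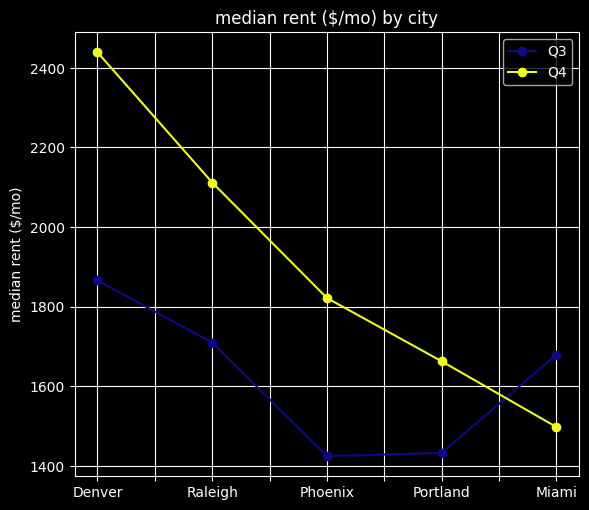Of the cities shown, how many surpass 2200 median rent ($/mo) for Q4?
1

Above 2200: Denver.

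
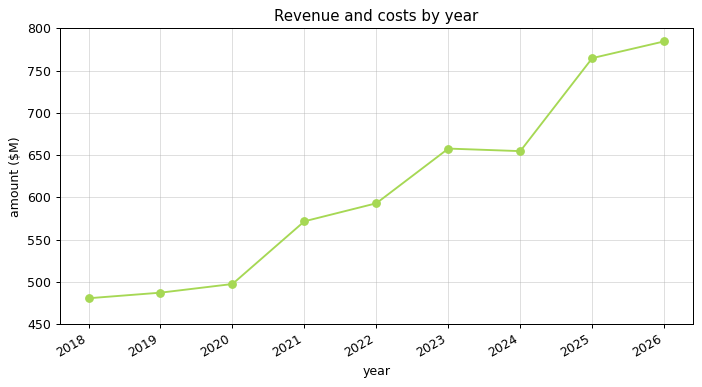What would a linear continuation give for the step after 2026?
Last three: 650, 750, 800 → slope ≈ 75/step → next ≈ 875.

≈ 875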